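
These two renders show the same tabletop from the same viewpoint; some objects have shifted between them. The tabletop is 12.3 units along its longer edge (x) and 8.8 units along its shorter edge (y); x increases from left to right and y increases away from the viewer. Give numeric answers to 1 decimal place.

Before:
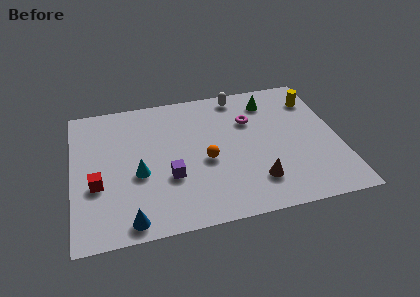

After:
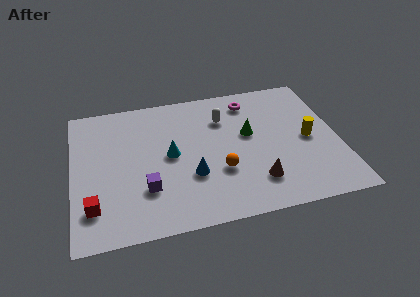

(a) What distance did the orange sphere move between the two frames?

1.0

The orange sphere moved from about (6.1, 3.8) to (6.7, 3.0), a distance of √(0.6² + 0.8²) ≈ 1.0.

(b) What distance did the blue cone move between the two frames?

3.6

The blue cone was near (2.5, 0.9) before and (5.4, 3.0) after, so it travelled √(2.9² + 2.1²) ≈ 3.6 units.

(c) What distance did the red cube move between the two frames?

1.3

The red cube was near (1.1, 3.3) before and (0.9, 2.0) after, so it travelled √(0.2² + 1.3²) ≈ 1.3 units.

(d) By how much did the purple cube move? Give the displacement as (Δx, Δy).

(-1.1, -0.5)

From the two frames, the purple cube sits at roughly (4.4, 3.1) before and (3.3, 2.6) after.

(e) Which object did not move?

the brown cone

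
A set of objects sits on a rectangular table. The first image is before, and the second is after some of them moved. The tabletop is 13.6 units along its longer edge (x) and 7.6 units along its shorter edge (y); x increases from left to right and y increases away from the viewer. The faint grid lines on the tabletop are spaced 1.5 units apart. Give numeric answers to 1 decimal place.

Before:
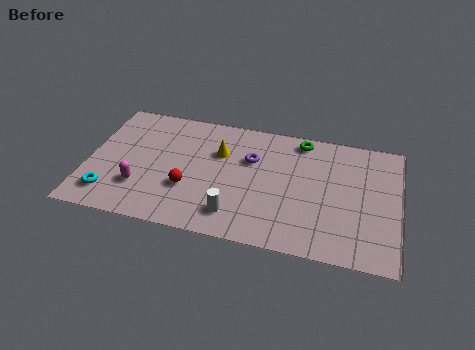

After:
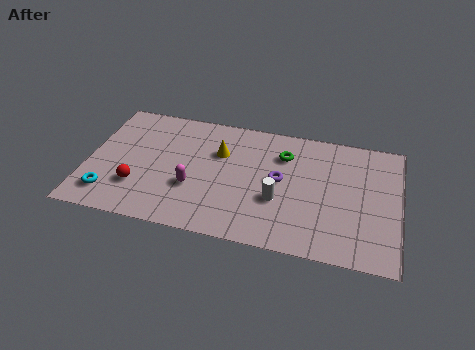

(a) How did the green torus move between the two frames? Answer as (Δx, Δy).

(-0.7, -1.1)

The green torus was at about (9.2, 6.7) and moved to about (8.5, 5.6).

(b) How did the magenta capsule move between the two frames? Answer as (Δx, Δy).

(2.3, 0.5)

The magenta capsule was at about (2.4, 2.2) and moved to about (4.7, 2.7).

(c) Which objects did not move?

the cyan torus and the yellow cone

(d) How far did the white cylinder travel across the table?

2.2

The white cylinder was near (6.6, 1.5) before and (8.4, 2.8) after, so it travelled √(1.8² + 1.3²) ≈ 2.2 units.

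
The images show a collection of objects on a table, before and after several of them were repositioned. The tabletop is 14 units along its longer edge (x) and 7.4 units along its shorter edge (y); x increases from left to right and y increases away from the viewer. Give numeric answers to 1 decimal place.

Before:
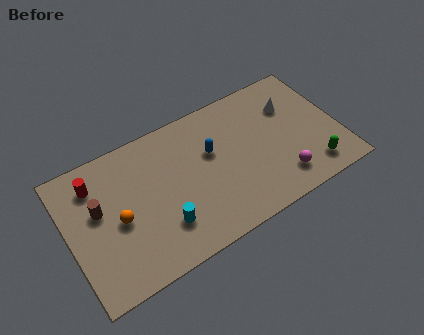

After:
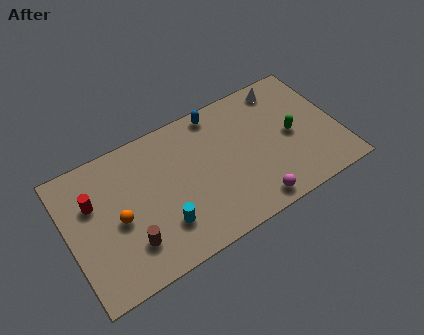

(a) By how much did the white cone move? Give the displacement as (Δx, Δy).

(-0.2, 1.2)

The white cone was at about (11.8, 5.2) and moved to about (11.6, 6.4).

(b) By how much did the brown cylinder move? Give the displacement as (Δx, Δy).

(1.3, -2.5)

From the two frames, the brown cylinder sits at roughly (1.6, 4.4) before and (2.9, 1.9) after.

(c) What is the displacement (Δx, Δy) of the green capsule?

(-0.7, 2.3)

The green capsule started near (12.3, 1.3) and ended near (11.6, 3.6).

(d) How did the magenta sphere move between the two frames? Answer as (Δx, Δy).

(-1.6, -0.6)

From the two frames, the magenta sphere sits at roughly (10.7, 1.5) before and (9.1, 0.9) after.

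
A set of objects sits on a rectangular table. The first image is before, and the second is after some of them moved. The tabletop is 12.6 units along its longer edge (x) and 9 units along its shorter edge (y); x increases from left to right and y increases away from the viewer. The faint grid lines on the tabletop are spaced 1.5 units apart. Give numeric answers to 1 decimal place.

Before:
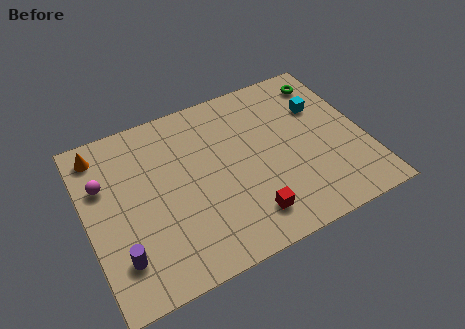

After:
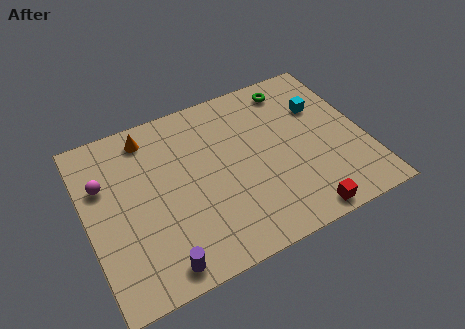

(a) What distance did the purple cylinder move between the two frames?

1.9

The purple cylinder was near (1.2, 2.1) before and (2.8, 1.0) after, so it travelled √(1.6² + 1.1²) ≈ 1.9 units.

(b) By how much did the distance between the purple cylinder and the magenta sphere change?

+1.4

The distance was about 3.9 in the first image and 5.3 in the second, so they moved 1.4 units further apart.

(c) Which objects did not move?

the magenta sphere and the cyan cube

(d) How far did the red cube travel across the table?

2.5

The red cube moved from about (6.9, 1.7) to (9.2, 0.8), a distance of √(2.3² + 0.9²) ≈ 2.5.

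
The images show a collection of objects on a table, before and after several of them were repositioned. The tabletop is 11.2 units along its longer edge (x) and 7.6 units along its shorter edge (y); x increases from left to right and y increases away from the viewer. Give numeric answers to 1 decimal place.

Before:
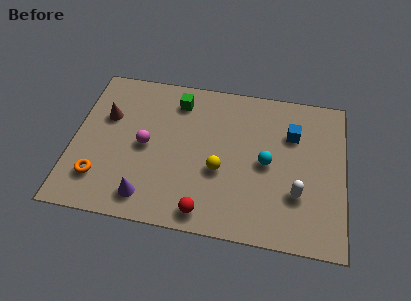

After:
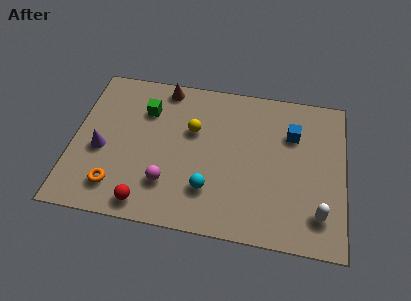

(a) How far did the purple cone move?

2.8

The purple cone was near (3.2, 1.2) before and (1.2, 3.2) after, so it travelled √(2.0² + 2.0²) ≈ 2.8 units.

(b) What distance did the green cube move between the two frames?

1.5

From (4.2, 6.2) to (2.9, 5.5), the green cube covered √(1.3² + 0.7²) ≈ 1.5 units.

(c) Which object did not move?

the blue cube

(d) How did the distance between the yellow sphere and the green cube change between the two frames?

-1.6

The distance was about 3.7 in the first image and 2.1 in the second, so they moved 1.6 units closer together.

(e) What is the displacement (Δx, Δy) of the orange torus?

(0.7, -0.3)

The orange torus was at about (1.2, 1.8) and moved to about (1.9, 1.5).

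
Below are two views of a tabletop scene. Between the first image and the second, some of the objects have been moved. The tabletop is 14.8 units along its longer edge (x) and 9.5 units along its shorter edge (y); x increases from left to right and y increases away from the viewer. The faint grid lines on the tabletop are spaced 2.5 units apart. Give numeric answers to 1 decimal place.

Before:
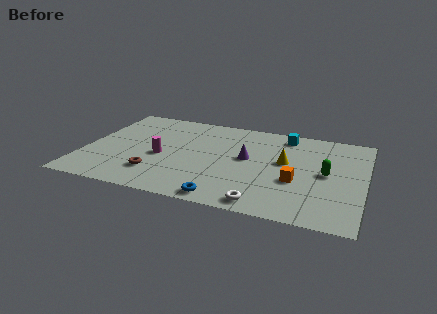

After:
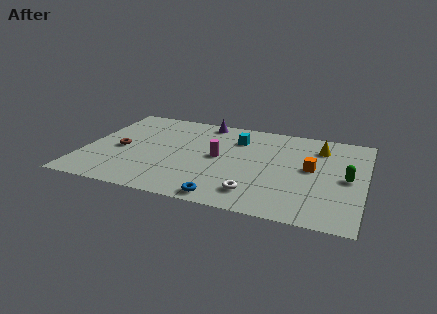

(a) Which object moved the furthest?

the purple cone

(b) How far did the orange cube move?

1.7

The orange cube moved from about (11.3, 3.6) to (12.0, 5.1), a distance of √(0.7² + 1.5²) ≈ 1.7.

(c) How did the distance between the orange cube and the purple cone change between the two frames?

+3.8

Before: roughly 3.1 units apart; after: 6.9. That's 3.8 units further apart.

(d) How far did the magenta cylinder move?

3.1

From (4.1, 4.1) to (7.1, 4.9), the magenta cylinder covered √(3.0² + 0.8²) ≈ 3.1 units.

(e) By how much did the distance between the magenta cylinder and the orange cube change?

-2.3

They were about 7.2 units apart before and 4.9 after — 2.3 units closer together.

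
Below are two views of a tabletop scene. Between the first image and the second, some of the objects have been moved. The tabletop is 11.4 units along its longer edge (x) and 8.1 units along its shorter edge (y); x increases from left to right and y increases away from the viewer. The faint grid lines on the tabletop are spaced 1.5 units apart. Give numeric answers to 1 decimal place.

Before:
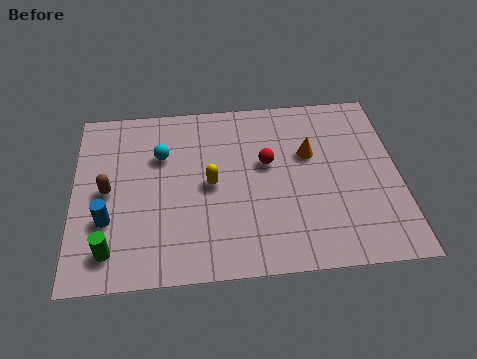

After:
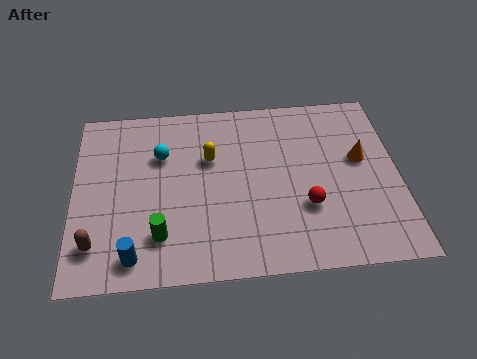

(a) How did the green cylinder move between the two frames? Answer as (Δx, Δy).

(1.7, 0.5)

The green cylinder was at about (1.3, 1.4) and moved to about (3.0, 1.9).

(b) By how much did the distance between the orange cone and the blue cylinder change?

+1.3

The distance was about 7.5 in the first image and 8.8 in the second, so they moved 1.3 units further apart.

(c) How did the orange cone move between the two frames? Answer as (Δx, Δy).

(1.8, -0.4)

The orange cone started near (8.3, 5.1) and ended near (10.1, 4.7).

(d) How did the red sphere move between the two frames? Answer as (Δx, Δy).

(1.3, -2.1)

From the two frames, the red sphere sits at roughly (6.8, 4.8) before and (8.1, 2.7) after.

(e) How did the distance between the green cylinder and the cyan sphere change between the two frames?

-0.9

Before: roughly 4.5 units apart; after: 3.6. That's 0.9 units closer together.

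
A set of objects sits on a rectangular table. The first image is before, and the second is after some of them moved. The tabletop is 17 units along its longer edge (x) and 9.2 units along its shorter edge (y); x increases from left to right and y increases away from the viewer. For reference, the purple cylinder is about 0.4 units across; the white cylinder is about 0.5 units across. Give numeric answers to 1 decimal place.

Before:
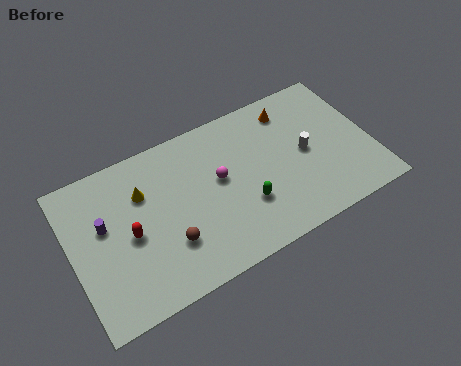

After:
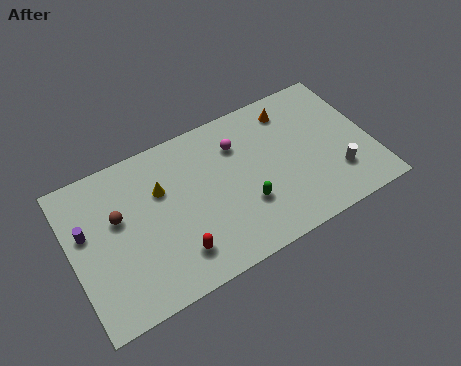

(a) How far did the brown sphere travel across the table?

3.8

The brown sphere was near (5.2, 2.8) before and (2.7, 5.6) after, so it travelled √(2.5² + 2.8²) ≈ 3.8 units.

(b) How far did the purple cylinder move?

1.0

The purple cylinder was near (1.9, 5.5) before and (0.9, 5.6) after, so it travelled √(1.0² + 0.1²) ≈ 1.0 units.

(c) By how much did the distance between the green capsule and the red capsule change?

-2.3

The distance was about 6.5 in the first image and 4.2 in the second, so they moved 2.3 units closer together.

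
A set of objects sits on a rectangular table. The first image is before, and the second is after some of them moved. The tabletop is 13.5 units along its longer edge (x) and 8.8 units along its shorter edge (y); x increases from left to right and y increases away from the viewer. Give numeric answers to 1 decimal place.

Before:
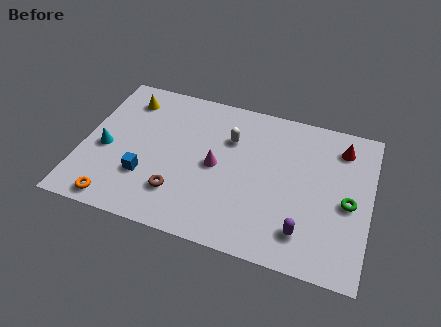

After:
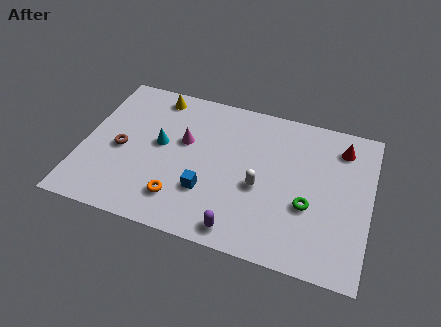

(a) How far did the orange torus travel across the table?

3.1

The orange torus was near (1.9, 0.9) before and (4.8, 1.9) after, so it travelled √(2.9² + 1.0²) ≈ 3.1 units.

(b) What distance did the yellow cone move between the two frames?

1.4

From (1.8, 7.1) to (3.1, 7.7), the yellow cone covered √(1.3² + 0.6²) ≈ 1.4 units.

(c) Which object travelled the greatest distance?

the brown torus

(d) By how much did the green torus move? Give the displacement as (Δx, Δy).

(-1.8, -0.7)

From the two frames, the green torus sits at roughly (12.5, 4.0) before and (10.7, 3.3) after.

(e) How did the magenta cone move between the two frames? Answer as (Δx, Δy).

(-1.6, 1.0)

The magenta cone was at about (6.3, 4.3) and moved to about (4.7, 5.3).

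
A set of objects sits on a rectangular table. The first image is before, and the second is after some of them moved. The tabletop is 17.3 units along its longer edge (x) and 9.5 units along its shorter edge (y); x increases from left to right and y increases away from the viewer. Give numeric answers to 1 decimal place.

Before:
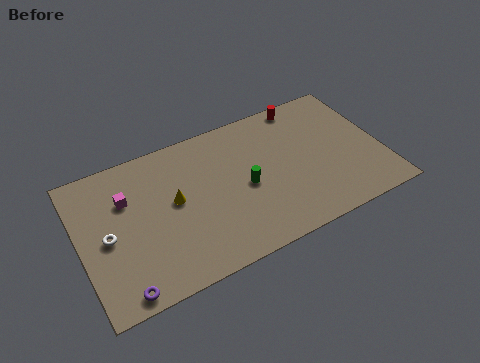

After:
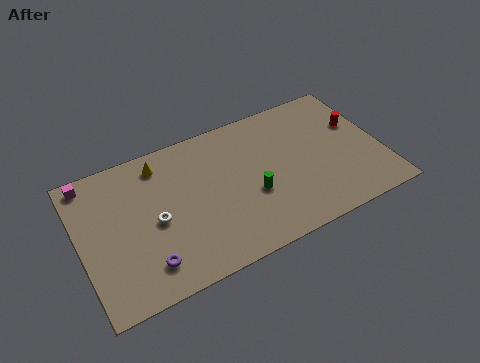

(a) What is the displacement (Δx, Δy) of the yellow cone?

(-0.5, 2.8)

From the two frames, the yellow cone sits at roughly (5.4, 5.2) before and (4.9, 8.0) after.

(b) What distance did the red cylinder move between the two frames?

3.8

The red cylinder moved from about (13.4, 8.6) to (16.2, 6.0), a distance of √(2.8² + 2.6²) ≈ 3.8.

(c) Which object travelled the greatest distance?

the red cylinder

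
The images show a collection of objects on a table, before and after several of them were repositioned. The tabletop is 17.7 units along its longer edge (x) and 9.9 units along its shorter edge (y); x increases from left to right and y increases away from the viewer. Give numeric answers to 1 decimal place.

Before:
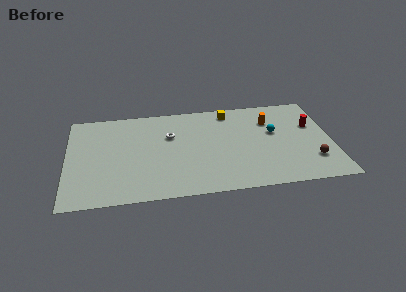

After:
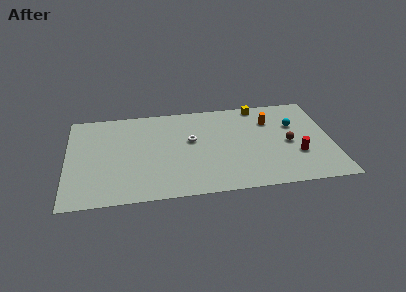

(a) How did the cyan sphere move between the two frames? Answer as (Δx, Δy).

(1.4, 0.6)

The cyan sphere was at about (13.9, 5.9) and moved to about (15.3, 6.5).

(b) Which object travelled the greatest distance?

the red cylinder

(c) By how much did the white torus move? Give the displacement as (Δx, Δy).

(1.4, -0.7)

The white torus started near (6.9, 6.5) and ended near (8.3, 5.8).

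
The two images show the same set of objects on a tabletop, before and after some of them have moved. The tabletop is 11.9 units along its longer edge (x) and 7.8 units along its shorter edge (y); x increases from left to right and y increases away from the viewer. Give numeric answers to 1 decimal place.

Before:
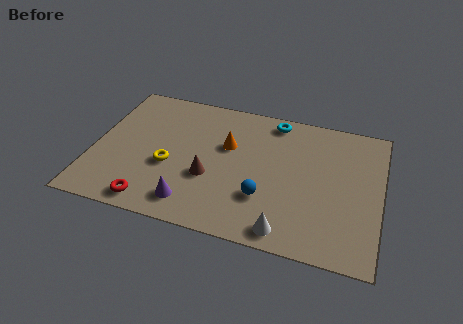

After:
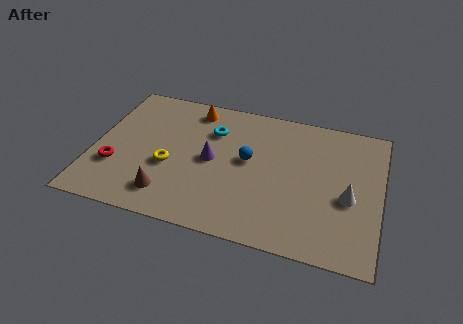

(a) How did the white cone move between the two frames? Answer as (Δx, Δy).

(2.4, 2.4)

The white cone was at about (8.2, 0.9) and moved to about (10.6, 3.3).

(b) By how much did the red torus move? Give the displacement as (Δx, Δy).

(-1.7, 1.6)

From the two frames, the red torus sits at roughly (2.7, 0.9) before and (1.0, 2.5) after.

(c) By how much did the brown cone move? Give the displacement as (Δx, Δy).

(-1.6, -1.4)

The brown cone was at about (4.9, 2.9) and moved to about (3.3, 1.5).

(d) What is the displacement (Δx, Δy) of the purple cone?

(0.6, 2.6)

From the two frames, the purple cone sits at roughly (4.3, 1.3) before and (4.9, 3.9) after.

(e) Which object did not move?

the yellow torus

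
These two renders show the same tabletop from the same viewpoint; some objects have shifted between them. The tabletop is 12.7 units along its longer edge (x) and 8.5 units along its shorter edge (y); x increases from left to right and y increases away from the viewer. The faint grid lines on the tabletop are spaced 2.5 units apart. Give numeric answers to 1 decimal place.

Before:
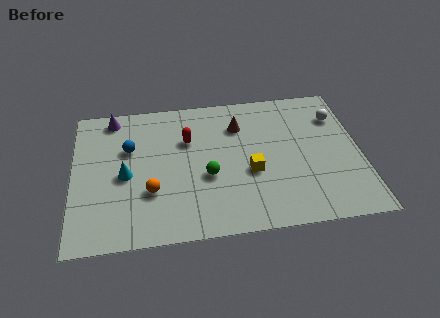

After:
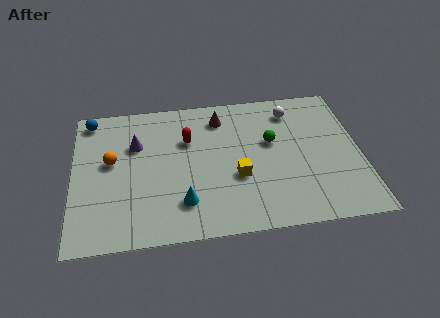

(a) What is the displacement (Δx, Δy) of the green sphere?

(2.9, 1.7)

The green sphere started near (5.9, 3.4) and ended near (8.8, 5.1).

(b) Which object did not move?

the red capsule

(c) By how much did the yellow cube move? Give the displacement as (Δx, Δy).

(-0.6, -0.2)

From the two frames, the yellow cube sits at roughly (7.8, 3.4) before and (7.2, 3.2) after.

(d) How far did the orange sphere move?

2.6

The orange sphere was near (3.4, 2.8) before and (1.7, 4.8) after, so it travelled √(1.7² + 2.0²) ≈ 2.6 units.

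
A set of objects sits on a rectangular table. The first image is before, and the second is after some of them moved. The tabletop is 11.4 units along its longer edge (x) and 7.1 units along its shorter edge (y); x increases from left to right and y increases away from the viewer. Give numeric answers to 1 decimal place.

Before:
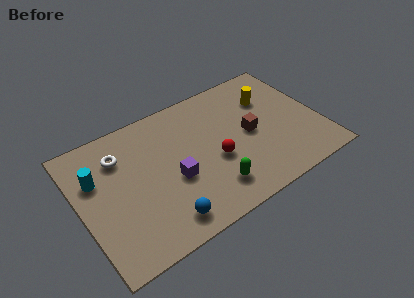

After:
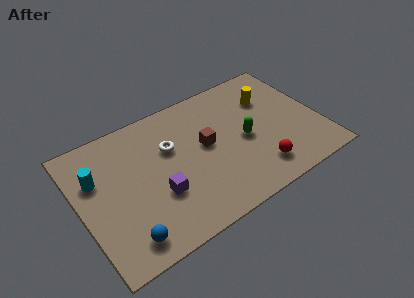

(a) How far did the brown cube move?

2.1

From (8.1, 3.5) to (6.0, 3.9), the brown cube covered √(2.1² + 0.4²) ≈ 2.1 units.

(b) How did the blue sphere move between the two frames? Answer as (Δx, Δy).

(-1.8, 0.0)

The blue sphere was at about (3.5, 1.1) and moved to about (1.7, 1.1).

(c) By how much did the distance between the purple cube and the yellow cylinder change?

+0.9

The distance was about 5.4 in the first image and 6.3 in the second, so they moved 0.9 units further apart.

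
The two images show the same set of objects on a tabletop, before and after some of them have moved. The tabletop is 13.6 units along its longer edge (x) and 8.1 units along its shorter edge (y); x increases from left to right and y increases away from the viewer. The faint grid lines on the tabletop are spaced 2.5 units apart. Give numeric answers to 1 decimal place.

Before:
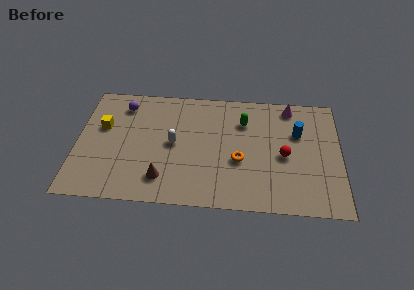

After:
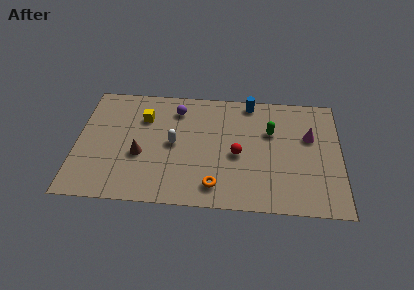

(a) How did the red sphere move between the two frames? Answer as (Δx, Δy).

(-2.4, -0.1)

The red sphere started near (10.7, 3.7) and ended near (8.3, 3.6).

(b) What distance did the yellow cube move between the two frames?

2.2

From (1.3, 5.0) to (3.4, 5.8), the yellow cube covered √(2.1² + 0.8²) ≈ 2.2 units.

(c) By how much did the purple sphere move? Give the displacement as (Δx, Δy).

(2.8, -0.1)

From the two frames, the purple sphere sits at roughly (2.3, 6.6) before and (5.1, 6.5) after.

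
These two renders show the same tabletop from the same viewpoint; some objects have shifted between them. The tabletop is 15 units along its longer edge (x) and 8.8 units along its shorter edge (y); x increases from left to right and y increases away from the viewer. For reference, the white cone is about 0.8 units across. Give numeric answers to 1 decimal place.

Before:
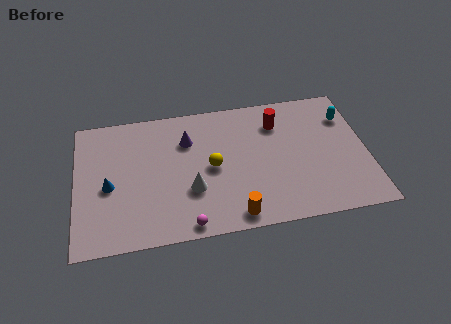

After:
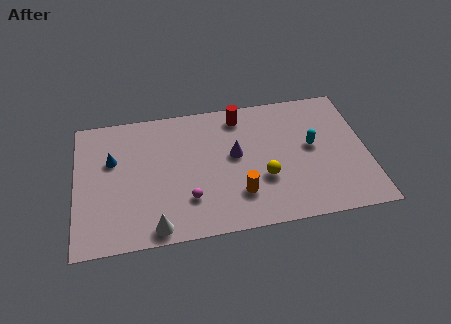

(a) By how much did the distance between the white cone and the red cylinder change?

+2.1

The distance was about 5.9 in the first image and 8.0 in the second, so they moved 2.1 units further apart.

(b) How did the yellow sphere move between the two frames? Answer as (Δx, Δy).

(2.6, -1.2)

The yellow sphere was at about (7.0, 4.3) and moved to about (9.6, 3.1).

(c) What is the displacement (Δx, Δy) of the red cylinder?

(-1.9, 0.8)

The red cylinder started near (10.5, 6.7) and ended near (8.6, 7.5).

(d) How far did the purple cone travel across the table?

2.8

From (5.8, 6.3) to (8.2, 4.9), the purple cone covered √(2.4² + 1.4²) ≈ 2.8 units.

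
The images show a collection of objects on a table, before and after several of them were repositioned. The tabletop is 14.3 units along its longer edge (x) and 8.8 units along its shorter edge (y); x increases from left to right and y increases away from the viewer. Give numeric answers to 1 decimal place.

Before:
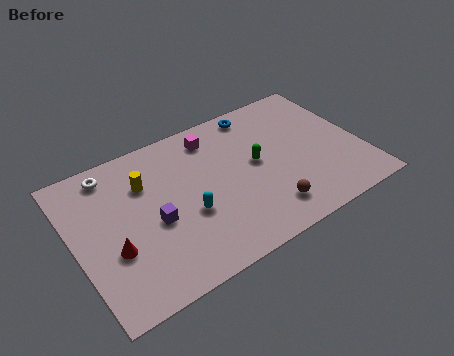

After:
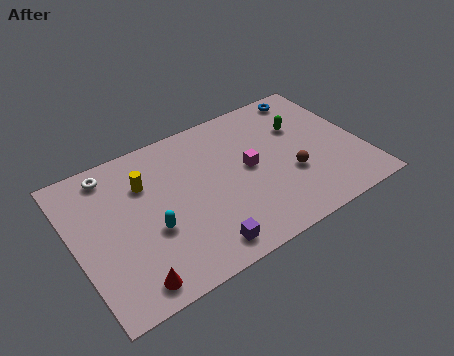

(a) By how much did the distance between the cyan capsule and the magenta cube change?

+0.9

They were about 4.3 units apart before and 5.2 after — 0.9 units further apart.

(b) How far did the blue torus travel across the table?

2.7

The blue torus moved from about (9.7, 7.8) to (12.4, 7.8), a distance of √(2.7² + 0.0²) ≈ 2.7.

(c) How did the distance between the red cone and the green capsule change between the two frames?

+3.0

The distance was about 7.6 in the first image and 10.6 in the second, so they moved 3.0 units further apart.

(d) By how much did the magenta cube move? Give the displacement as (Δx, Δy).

(1.4, -2.7)

From the two frames, the magenta cube sits at roughly (7.3, 7.3) before and (8.7, 4.6) after.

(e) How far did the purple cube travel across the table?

3.2

From (3.8, 3.8) to (5.7, 1.2), the purple cube covered √(1.9² + 2.6²) ≈ 3.2 units.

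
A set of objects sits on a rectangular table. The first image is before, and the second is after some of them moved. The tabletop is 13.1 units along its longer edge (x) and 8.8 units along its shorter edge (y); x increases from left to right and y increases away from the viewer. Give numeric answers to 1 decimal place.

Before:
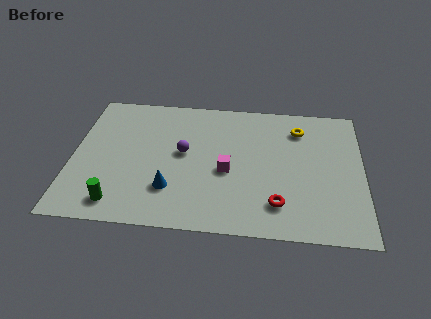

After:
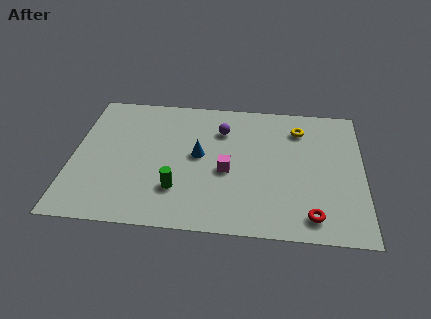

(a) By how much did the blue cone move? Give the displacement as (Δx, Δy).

(1.2, 2.3)

From the two frames, the blue cone sits at roughly (4.5, 2.4) before and (5.7, 4.7) after.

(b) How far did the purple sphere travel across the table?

2.4

The purple sphere moved from about (5.0, 4.8) to (6.7, 6.5), a distance of √(1.7² + 1.7²) ≈ 2.4.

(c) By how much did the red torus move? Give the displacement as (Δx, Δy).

(1.5, -0.6)

From the two frames, the red torus sits at roughly (9.3, 1.9) before and (10.8, 1.3) after.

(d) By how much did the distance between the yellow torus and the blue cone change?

-2.3

Before: roughly 7.3 units apart; after: 5.0. That's 2.3 units closer together.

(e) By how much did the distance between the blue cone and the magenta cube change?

-1.3

They were about 2.9 units apart before and 1.6 after — 1.3 units closer together.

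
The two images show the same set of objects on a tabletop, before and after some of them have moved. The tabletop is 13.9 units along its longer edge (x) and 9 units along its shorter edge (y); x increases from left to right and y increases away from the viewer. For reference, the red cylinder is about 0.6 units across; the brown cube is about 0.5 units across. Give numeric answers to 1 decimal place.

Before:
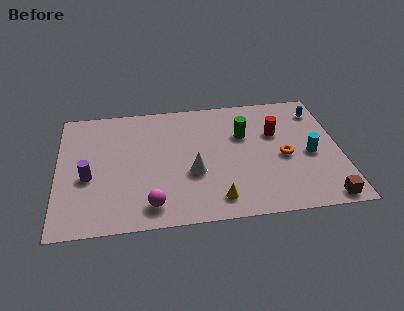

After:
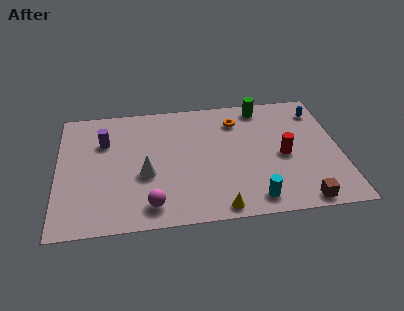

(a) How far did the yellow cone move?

0.6

From (7.7, 1.4) to (7.8, 0.8), the yellow cone covered √(0.1² + 0.6²) ≈ 0.6 units.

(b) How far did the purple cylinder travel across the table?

2.6

The purple cylinder moved from about (1.5, 3.7) to (2.3, 6.2), a distance of √(0.8² + 2.5²) ≈ 2.6.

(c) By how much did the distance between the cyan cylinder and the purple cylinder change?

-2.1

The distance was about 10.9 in the first image and 8.8 in the second, so they moved 2.1 units closer together.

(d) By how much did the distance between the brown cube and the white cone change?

+1.2

Before: roughly 6.8 units apart; after: 8.0. That's 1.2 units further apart.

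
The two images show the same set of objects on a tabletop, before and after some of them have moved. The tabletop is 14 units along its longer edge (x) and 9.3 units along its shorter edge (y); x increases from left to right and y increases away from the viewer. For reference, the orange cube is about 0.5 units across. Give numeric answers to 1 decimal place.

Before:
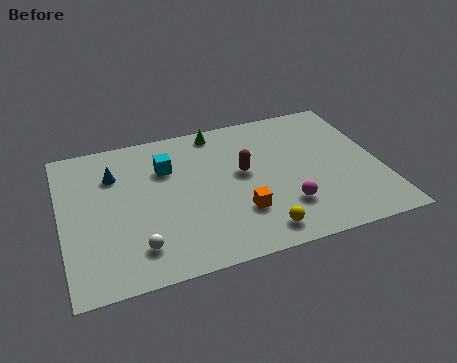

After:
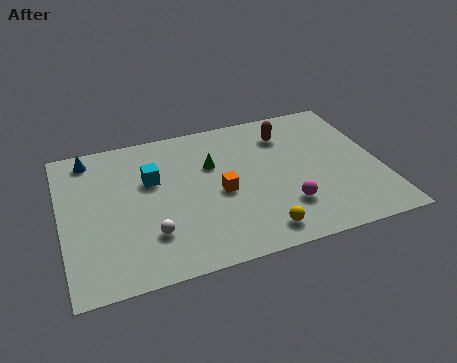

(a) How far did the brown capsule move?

2.9

The brown capsule moved from about (8.0, 5.2) to (10.1, 7.2), a distance of √(2.1² + 2.0²) ≈ 2.9.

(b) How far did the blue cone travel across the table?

1.7

The blue cone was near (2.4, 6.7) before and (1.4, 8.1) after, so it travelled √(1.0² + 1.4²) ≈ 1.7 units.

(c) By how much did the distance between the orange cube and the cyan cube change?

-1.4

Before: roughly 4.8 units apart; after: 3.4. That's 1.4 units closer together.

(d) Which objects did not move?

the yellow sphere and the magenta sphere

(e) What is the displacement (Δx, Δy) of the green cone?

(-0.4, -2.2)

From the two frames, the green cone sits at roughly (7.1, 8.3) before and (6.7, 6.1) after.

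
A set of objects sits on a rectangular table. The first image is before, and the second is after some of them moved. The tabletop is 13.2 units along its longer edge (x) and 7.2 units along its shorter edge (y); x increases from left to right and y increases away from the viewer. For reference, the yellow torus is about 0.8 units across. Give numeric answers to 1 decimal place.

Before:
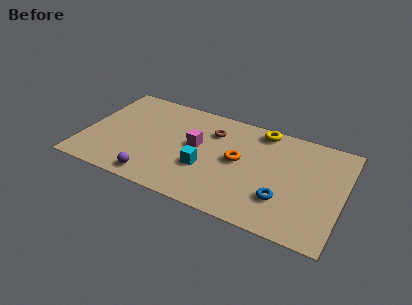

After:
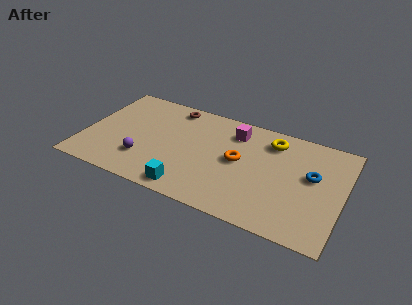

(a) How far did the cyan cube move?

1.8

The cyan cube was near (6.3, 2.6) before and (5.7, 0.9) after, so it travelled √(0.6² + 1.7²) ≈ 1.8 units.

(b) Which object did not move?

the orange torus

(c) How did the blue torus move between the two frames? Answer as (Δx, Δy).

(1.3, 2.1)

From the two frames, the blue torus sits at roughly (10.3, 2.1) before and (11.6, 4.2) after.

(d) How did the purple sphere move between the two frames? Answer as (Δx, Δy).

(-0.7, 1.1)

The purple sphere was at about (3.9, 0.9) and moved to about (3.2, 2.0).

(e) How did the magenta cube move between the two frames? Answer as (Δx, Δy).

(1.8, 1.7)

From the two frames, the magenta cube sits at roughly (5.7, 4.0) before and (7.5, 5.7) after.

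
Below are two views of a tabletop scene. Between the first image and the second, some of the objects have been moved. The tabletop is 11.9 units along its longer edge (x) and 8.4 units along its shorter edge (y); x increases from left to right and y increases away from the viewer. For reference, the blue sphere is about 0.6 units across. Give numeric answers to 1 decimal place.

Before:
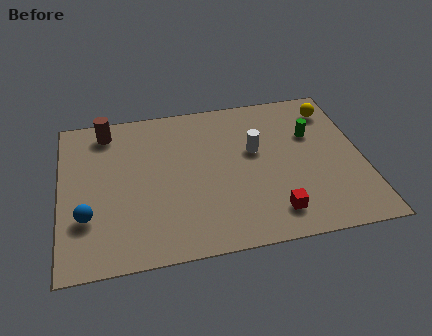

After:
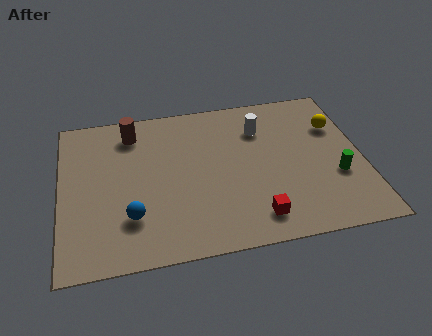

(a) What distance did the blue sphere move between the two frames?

1.7

The blue sphere moved from about (1.0, 2.6) to (2.7, 2.3), a distance of √(1.7² + 0.3²) ≈ 1.7.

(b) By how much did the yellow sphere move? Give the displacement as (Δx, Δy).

(0.1, -1.0)

The yellow sphere started near (10.9, 6.8) and ended near (11.0, 5.8).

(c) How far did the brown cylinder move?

1.0

The brown cylinder moved from about (1.9, 7.2) to (2.9, 6.9), a distance of √(1.0² + 0.3²) ≈ 1.0.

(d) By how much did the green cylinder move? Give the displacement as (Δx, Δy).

(0.8, -2.5)

The green cylinder started near (10.0, 5.5) and ended near (10.8, 3.0).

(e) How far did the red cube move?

0.7

The red cube was near (8.2, 1.5) before and (7.5, 1.4) after, so it travelled √(0.7² + 0.1²) ≈ 0.7 units.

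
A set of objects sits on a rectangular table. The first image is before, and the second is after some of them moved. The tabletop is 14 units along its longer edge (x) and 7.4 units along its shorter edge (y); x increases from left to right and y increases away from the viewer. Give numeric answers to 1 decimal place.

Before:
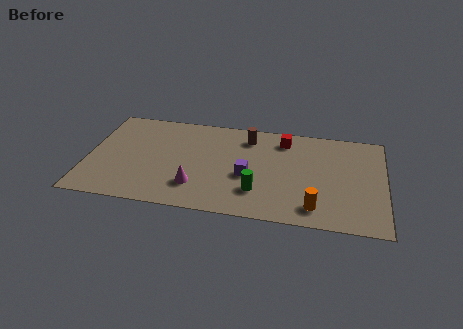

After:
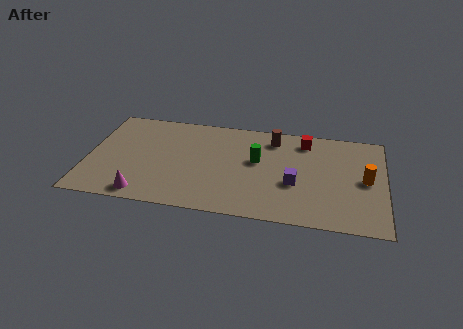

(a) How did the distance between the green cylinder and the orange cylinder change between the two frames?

+2.3

Before: roughly 2.8 units apart; after: 5.1. That's 2.3 units further apart.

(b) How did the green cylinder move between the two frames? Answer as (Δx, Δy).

(-0.1, 2.3)

The green cylinder was at about (8.1, 2.0) and moved to about (8.0, 4.3).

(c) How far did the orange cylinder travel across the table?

3.3

The orange cylinder was near (10.8, 1.3) before and (13.1, 3.7) after, so it travelled √(2.3² + 2.4²) ≈ 3.3 units.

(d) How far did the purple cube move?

2.2

The purple cube moved from about (7.6, 3.1) to (9.8, 2.9), a distance of √(2.2² + 0.2²) ≈ 2.2.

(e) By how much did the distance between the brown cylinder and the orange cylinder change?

-0.7

Before: roughly 5.7 units apart; after: 5.0. That's 0.7 units closer together.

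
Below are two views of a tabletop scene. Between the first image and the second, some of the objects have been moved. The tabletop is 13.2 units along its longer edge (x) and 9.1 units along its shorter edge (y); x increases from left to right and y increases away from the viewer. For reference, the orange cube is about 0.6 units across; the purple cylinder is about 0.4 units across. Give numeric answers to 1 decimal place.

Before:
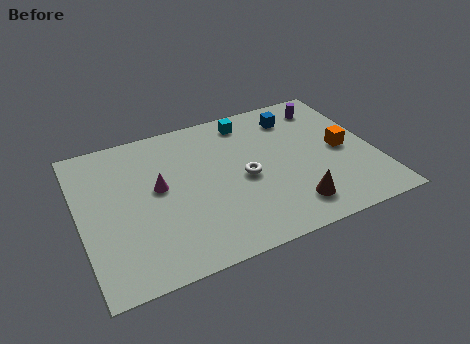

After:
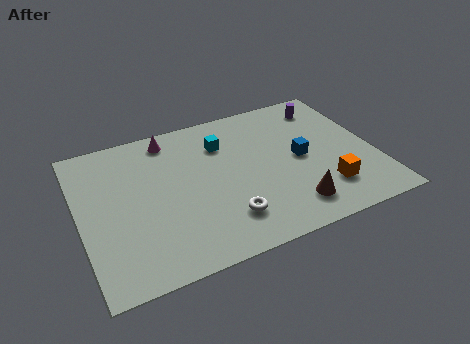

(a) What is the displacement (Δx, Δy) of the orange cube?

(-1.1, -2.2)

The orange cube was at about (11.8, 4.4) and moved to about (10.7, 2.2).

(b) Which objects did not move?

the brown cone and the purple cylinder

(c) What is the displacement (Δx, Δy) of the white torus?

(-1.1, -2.1)

From the two frames, the white torus sits at roughly (7.3, 4.2) before and (6.2, 2.1) after.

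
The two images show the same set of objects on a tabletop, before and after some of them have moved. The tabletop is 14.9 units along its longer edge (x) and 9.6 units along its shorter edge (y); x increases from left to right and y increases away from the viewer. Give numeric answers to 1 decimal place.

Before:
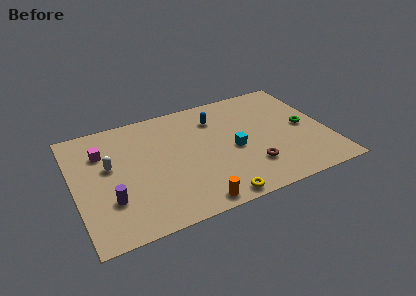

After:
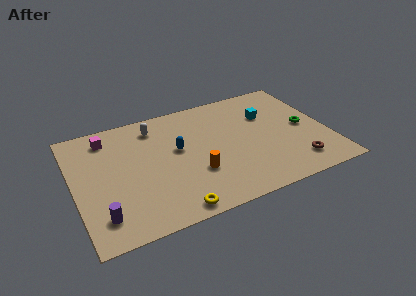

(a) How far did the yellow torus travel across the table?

2.5

The yellow torus moved from about (7.8, 0.8) to (5.3, 0.9), a distance of √(2.5² + 0.1²) ≈ 2.5.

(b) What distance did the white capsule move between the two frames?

3.7

From (2.1, 5.6) to (5.0, 7.9), the white capsule covered √(2.9² + 2.3²) ≈ 3.7 units.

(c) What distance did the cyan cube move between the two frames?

3.2

The cyan cube was near (9.3, 4.3) before and (11.6, 6.5) after, so it travelled √(2.3² + 2.2²) ≈ 3.2 units.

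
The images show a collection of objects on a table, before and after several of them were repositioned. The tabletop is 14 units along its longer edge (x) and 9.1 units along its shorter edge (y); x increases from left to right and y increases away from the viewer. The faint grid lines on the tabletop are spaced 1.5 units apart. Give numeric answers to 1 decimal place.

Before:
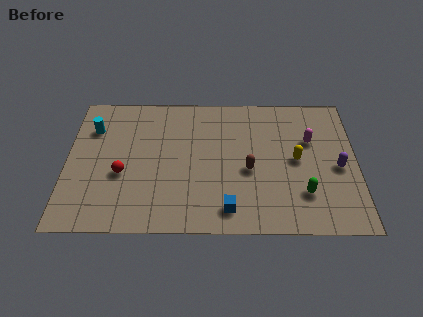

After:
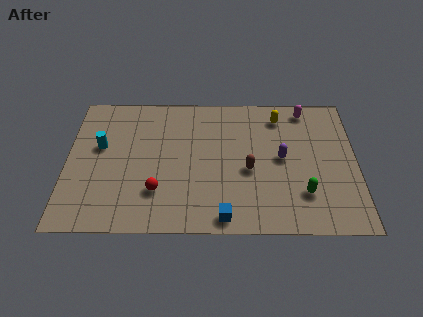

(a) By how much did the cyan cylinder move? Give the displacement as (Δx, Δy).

(0.4, -1.2)

The cyan cylinder started near (1.2, 6.6) and ended near (1.6, 5.4).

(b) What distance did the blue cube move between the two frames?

0.5

From (7.8, 1.4) to (7.6, 0.9), the blue cube covered √(0.2² + 0.5²) ≈ 0.5 units.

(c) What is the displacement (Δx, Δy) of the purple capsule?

(-2.7, 0.6)

From the two frames, the purple capsule sits at roughly (13.1, 4.1) before and (10.4, 4.7) after.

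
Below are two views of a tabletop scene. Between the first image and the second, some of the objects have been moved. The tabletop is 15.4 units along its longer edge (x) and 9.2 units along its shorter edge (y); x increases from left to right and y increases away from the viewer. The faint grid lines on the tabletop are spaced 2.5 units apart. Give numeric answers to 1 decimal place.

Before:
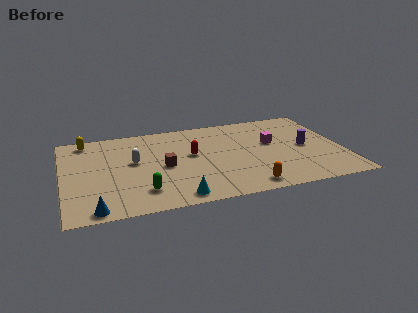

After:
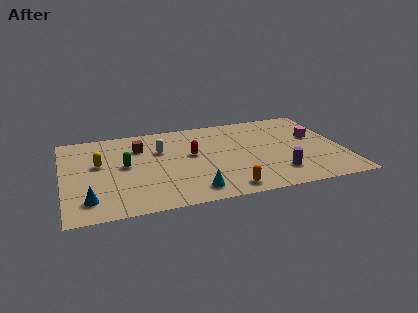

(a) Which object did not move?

the red capsule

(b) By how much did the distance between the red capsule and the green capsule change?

-0.6

Before: roughly 4.3 units apart; after: 3.7. That's 0.6 units closer together.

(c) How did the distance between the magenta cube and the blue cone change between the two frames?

+2.2

They were about 11.0 units apart before and 13.2 after — 2.2 units further apart.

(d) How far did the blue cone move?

1.0

The blue cone moved from about (1.6, 0.8) to (1.3, 1.8), a distance of √(0.3² + 1.0²) ≈ 1.0.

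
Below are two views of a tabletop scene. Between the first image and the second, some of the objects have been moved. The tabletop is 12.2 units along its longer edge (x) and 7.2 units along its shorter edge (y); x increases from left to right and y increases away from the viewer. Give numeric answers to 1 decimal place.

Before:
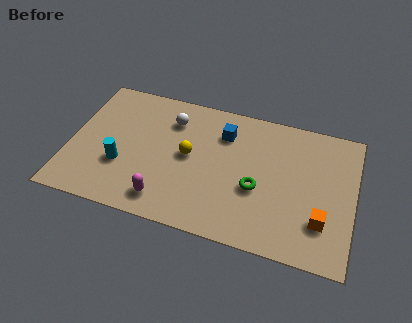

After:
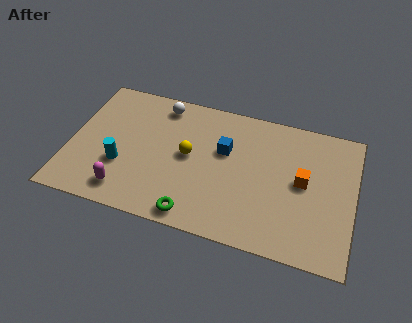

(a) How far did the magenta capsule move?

1.7

The magenta capsule moved from about (4.3, 1.2) to (2.6, 1.2), a distance of √(1.7² + 0.0²) ≈ 1.7.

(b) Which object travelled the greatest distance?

the green torus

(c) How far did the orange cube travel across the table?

2.0

From (10.9, 2.0) to (10.0, 3.8), the orange cube covered √(0.9² + 1.8²) ≈ 2.0 units.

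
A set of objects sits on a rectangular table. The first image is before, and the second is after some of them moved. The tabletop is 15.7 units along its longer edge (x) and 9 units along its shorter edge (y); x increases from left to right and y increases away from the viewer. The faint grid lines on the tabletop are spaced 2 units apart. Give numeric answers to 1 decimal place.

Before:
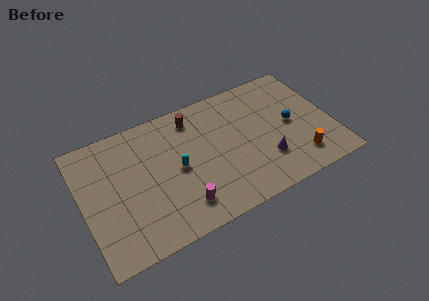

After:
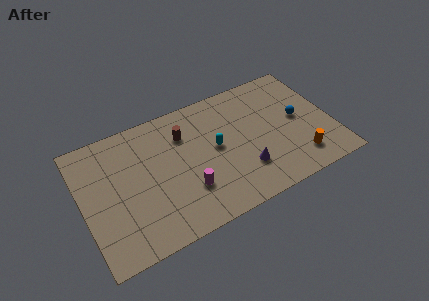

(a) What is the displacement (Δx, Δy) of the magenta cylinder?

(0.5, 0.9)

The magenta cylinder started near (5.8, 1.8) and ended near (6.3, 2.7).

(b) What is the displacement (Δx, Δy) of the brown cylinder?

(-0.7, -0.9)

The brown cylinder was at about (7.3, 7.5) and moved to about (6.6, 6.6).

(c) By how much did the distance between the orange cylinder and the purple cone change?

+1.3

They were about 2.2 units apart before and 3.5 after — 1.3 units further apart.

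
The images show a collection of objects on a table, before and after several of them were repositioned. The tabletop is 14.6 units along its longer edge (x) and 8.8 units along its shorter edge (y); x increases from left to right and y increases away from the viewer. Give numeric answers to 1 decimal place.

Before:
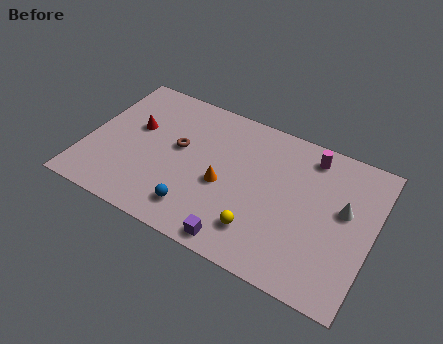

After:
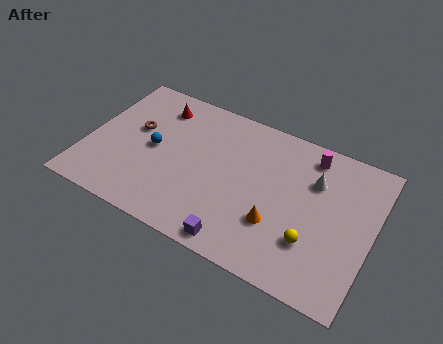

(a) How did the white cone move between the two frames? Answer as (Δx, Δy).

(-1.6, 1.0)

The white cone started near (13.1, 5.1) and ended near (11.5, 6.1).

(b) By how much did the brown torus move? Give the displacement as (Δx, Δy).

(-2.3, 0.2)

From the two frames, the brown torus sits at roughly (4.6, 5.0) before and (2.3, 5.2) after.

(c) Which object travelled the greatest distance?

the blue sphere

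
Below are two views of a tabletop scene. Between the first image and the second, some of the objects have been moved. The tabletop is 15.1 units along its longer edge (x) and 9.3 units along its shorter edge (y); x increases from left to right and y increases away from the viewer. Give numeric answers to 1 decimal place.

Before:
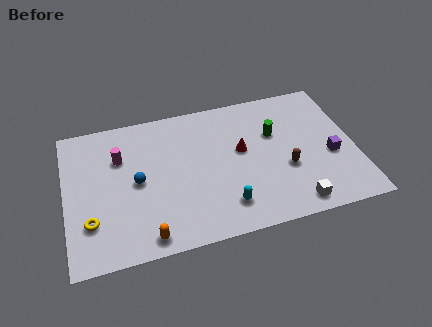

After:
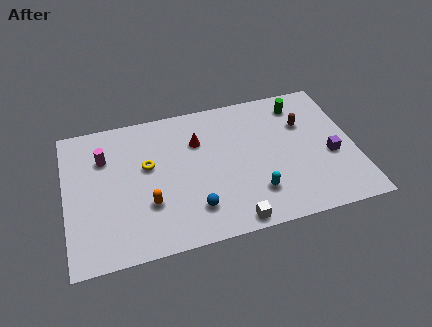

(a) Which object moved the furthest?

the yellow torus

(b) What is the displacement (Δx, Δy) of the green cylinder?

(1.5, 1.7)

The green cylinder was at about (11.0, 6.0) and moved to about (12.5, 7.7).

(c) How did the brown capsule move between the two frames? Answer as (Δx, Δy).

(1.2, 2.8)

From the two frames, the brown capsule sits at roughly (11.4, 3.5) before and (12.6, 6.3) after.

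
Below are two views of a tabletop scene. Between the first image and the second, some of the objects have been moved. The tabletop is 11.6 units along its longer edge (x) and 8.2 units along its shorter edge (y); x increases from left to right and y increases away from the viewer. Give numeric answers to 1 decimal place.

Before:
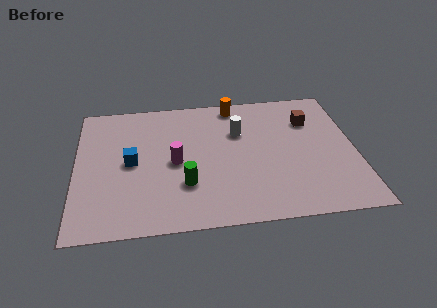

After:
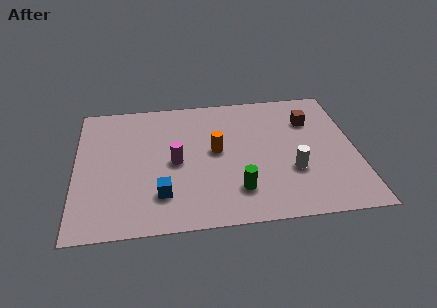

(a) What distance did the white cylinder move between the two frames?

3.4

The white cylinder moved from about (6.8, 5.5) to (8.9, 2.8), a distance of √(2.1² + 2.7²) ≈ 3.4.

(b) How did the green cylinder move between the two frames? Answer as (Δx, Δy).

(2.1, -0.6)

The green cylinder was at about (4.5, 2.5) and moved to about (6.6, 1.9).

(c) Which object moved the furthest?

the white cylinder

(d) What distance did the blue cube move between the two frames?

2.4

The blue cube moved from about (2.3, 4.1) to (3.5, 2.0), a distance of √(1.2² + 2.1²) ≈ 2.4.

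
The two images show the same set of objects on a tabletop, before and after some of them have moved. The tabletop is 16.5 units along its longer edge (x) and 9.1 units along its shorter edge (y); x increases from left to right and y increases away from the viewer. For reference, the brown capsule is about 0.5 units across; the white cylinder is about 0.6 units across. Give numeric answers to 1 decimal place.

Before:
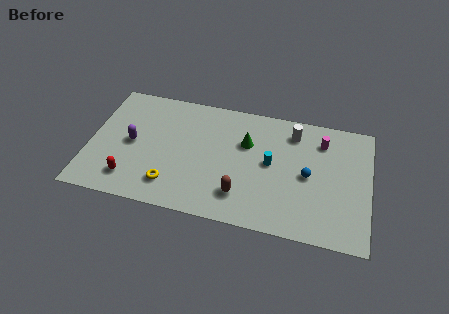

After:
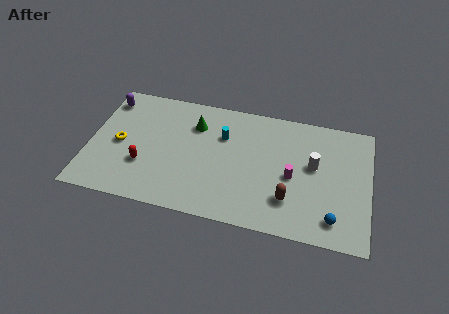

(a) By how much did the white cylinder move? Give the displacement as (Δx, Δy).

(1.3, -2.2)

From the two frames, the white cylinder sits at roughly (11.9, 7.4) before and (13.2, 5.2) after.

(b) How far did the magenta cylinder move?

3.4

The magenta cylinder was near (13.6, 7.1) before and (12.0, 4.1) after, so it travelled √(1.6² + 3.0²) ≈ 3.4 units.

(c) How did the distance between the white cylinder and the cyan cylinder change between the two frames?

+2.6

They were about 2.9 units apart before and 5.5 after — 2.6 units further apart.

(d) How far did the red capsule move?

1.4

The red capsule was near (2.6, 1.8) before and (3.3, 3.0) after, so it travelled √(0.7² + 1.2²) ≈ 1.4 units.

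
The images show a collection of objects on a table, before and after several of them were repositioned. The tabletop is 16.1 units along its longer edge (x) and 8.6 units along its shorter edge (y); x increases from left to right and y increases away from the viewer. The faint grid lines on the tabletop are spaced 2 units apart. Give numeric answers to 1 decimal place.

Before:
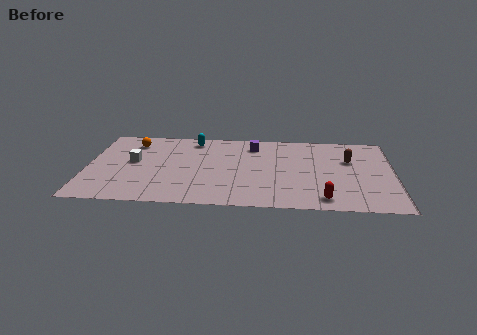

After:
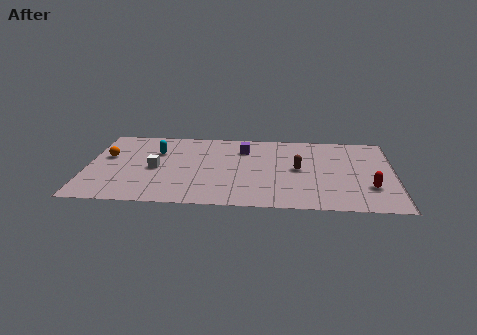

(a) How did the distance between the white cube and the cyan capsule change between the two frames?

-2.2

The distance was about 4.1 in the first image and 1.9 in the second, so they moved 2.2 units closer together.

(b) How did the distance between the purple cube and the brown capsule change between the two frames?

-1.7

Before: roughly 5.3 units apart; after: 3.6. That's 1.7 units closer together.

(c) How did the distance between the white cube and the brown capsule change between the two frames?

-3.9

The distance was about 11.4 in the first image and 7.5 in the second, so they moved 3.9 units closer together.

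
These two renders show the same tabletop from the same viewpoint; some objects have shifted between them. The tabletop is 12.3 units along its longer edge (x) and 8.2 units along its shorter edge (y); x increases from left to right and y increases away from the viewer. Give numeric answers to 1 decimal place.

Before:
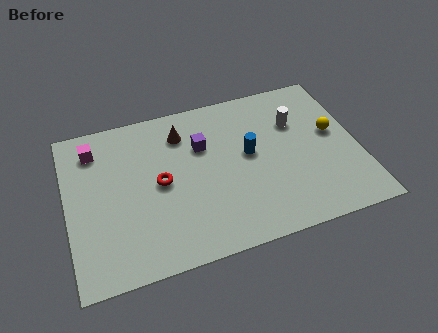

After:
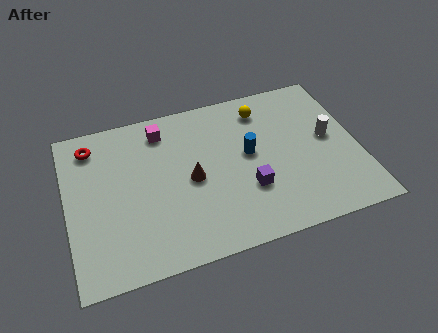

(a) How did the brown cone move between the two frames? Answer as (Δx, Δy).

(0.2, -2.5)

The brown cone started near (5.0, 6.4) and ended near (5.2, 3.9).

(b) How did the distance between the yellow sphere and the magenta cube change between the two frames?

-5.9

They were about 10.2 units apart before and 4.3 after — 5.9 units closer together.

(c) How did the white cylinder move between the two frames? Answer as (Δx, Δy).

(1.3, -1.2)

From the two frames, the white cylinder sits at roughly (9.8, 5.6) before and (11.1, 4.4) after.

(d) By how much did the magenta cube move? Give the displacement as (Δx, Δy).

(2.9, 0.2)

The magenta cube started near (1.3, 6.6) and ended near (4.2, 6.8).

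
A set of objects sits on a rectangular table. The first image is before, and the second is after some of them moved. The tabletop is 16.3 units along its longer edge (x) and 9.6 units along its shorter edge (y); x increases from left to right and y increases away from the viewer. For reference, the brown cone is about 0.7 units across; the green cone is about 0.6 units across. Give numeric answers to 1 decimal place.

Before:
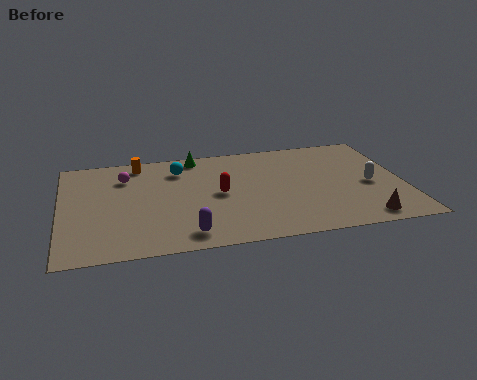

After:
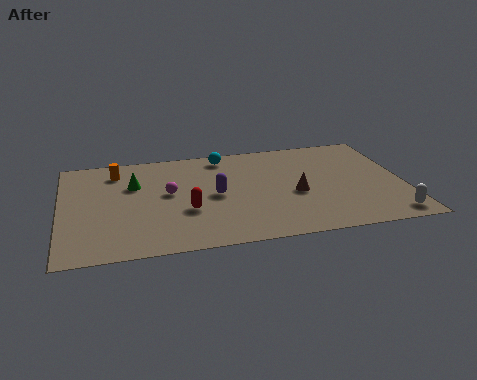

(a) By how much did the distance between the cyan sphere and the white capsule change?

+0.8

Before: roughly 9.6 units apart; after: 10.4. That's 0.8 units further apart.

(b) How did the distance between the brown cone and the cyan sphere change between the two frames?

-5.1

The distance was about 10.5 in the first image and 5.4 in the second, so they moved 5.1 units closer together.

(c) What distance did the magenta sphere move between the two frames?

2.8

From (3.1, 7.2) to (5.1, 5.3), the magenta sphere covered √(2.0² + 1.9²) ≈ 2.8 units.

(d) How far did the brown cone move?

4.2

The brown cone was near (14.1, 1.2) before and (11.1, 4.1) after, so it travelled √(3.0² + 2.9²) ≈ 4.2 units.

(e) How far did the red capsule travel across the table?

2.1

From (7.5, 4.8) to (5.9, 3.5), the red capsule covered √(1.6² + 1.3²) ≈ 2.1 units.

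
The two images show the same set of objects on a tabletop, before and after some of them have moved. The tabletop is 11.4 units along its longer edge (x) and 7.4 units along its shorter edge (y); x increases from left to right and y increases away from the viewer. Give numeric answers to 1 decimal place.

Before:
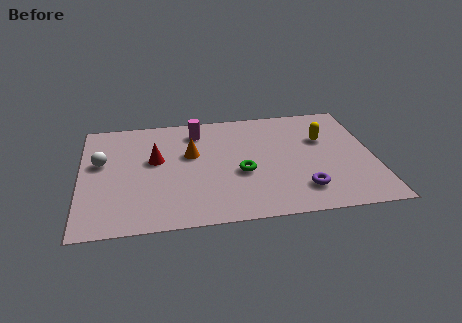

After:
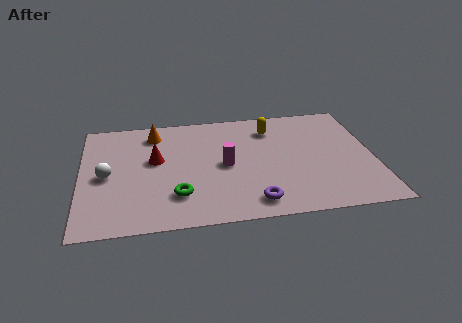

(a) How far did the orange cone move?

2.1

The orange cone moved from about (4.3, 4.5) to (2.9, 6.1), a distance of √(1.4² + 1.6²) ≈ 2.1.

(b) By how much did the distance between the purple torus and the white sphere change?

-2.1

The distance was about 8.2 in the first image and 6.1 in the second, so they moved 2.1 units closer together.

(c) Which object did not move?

the red cone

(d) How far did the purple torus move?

2.0

The purple torus moved from about (8.5, 1.6) to (6.6, 1.1), a distance of √(1.9² + 0.5²) ≈ 2.0.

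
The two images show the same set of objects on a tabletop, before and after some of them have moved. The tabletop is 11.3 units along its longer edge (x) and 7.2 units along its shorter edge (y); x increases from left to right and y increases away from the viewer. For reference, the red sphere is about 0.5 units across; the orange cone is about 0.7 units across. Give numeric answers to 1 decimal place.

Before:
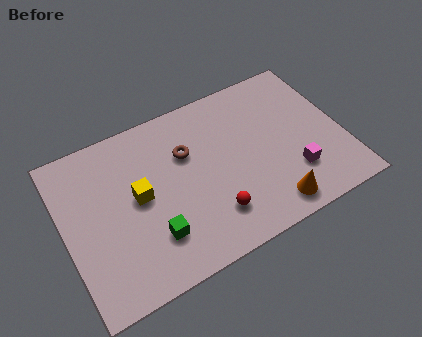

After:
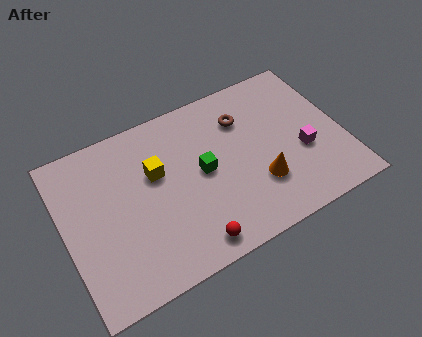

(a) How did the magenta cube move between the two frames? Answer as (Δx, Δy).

(0.5, 0.8)

The magenta cube started near (9.1, 2.0) and ended near (9.6, 2.8).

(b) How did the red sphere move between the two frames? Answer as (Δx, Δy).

(-1.0, -0.8)

From the two frames, the red sphere sits at roughly (5.7, 1.7) before and (4.7, 0.9) after.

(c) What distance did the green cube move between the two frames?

2.9

The green cube was near (3.3, 1.9) before and (5.6, 3.7) after, so it travelled √(2.3² + 1.8²) ≈ 2.9 units.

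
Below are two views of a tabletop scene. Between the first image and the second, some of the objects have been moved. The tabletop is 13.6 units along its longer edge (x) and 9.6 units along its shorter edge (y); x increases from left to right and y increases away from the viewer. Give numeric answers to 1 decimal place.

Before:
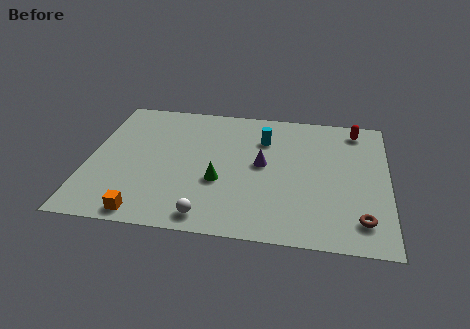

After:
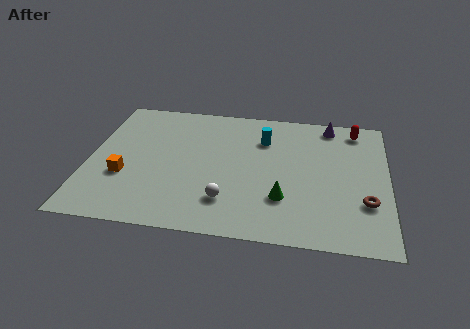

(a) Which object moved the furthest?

the purple cone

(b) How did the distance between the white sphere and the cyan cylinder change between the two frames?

-1.4

They were about 6.3 units apart before and 4.9 after — 1.4 units closer together.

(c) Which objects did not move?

the cyan cylinder and the red capsule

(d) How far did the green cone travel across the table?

3.0

The green cone moved from about (6.0, 3.6) to (8.9, 2.8), a distance of √(2.9² + 0.8²) ≈ 3.0.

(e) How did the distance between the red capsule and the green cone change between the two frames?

-1.3

Before: roughly 7.7 units apart; after: 6.4. That's 1.3 units closer together.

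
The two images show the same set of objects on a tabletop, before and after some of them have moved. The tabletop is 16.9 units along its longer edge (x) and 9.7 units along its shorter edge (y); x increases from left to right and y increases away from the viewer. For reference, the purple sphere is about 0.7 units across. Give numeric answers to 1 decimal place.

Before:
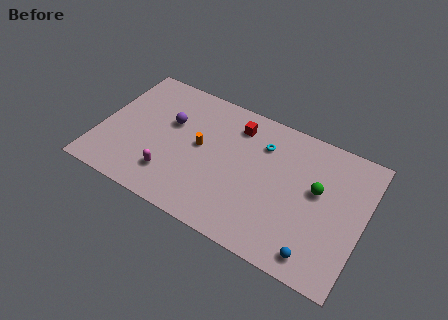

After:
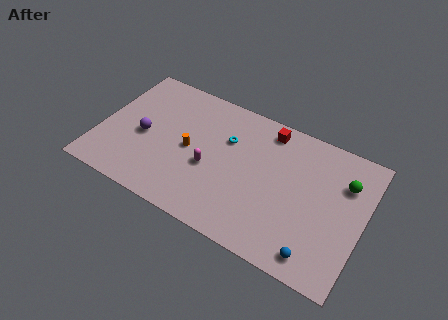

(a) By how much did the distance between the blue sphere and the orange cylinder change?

+0.3

They were about 8.9 units apart before and 9.2 after — 0.3 units further apart.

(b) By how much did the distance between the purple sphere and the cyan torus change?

-0.4

Before: roughly 6.0 units apart; after: 5.6. That's 0.4 units closer together.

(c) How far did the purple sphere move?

2.3

From (4.3, 6.1) to (2.8, 4.4), the purple sphere covered √(1.5² + 1.7²) ≈ 2.3 units.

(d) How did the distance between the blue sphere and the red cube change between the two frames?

-0.7

They were about 8.8 units apart before and 8.1 after — 0.7 units closer together.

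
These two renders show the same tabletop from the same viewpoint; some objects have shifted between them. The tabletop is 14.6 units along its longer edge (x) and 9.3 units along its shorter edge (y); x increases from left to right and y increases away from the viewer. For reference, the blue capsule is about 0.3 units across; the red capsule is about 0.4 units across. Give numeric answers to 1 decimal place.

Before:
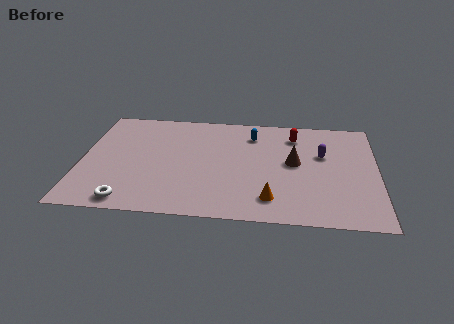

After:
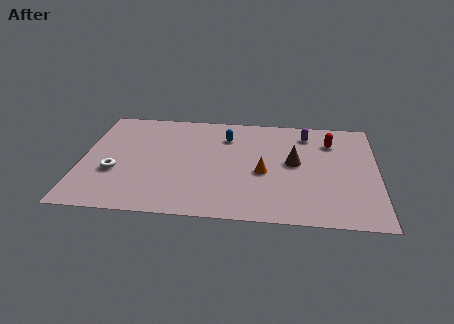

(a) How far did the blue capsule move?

1.3

From (8.4, 7.3) to (7.1, 7.0), the blue capsule covered √(1.3² + 0.3²) ≈ 1.3 units.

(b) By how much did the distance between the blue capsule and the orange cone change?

-2.0

They were about 5.6 units apart before and 3.6 after — 2.0 units closer together.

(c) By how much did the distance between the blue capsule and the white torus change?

-2.1

Before: roughly 8.6 units apart; after: 6.5. That's 2.1 units closer together.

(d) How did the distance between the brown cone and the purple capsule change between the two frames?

+1.1

The distance was about 1.6 in the first image and 2.7 in the second, so they moved 1.1 units further apart.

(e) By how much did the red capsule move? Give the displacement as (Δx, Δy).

(1.8, -0.4)

The red capsule was at about (10.5, 7.4) and moved to about (12.3, 7.0).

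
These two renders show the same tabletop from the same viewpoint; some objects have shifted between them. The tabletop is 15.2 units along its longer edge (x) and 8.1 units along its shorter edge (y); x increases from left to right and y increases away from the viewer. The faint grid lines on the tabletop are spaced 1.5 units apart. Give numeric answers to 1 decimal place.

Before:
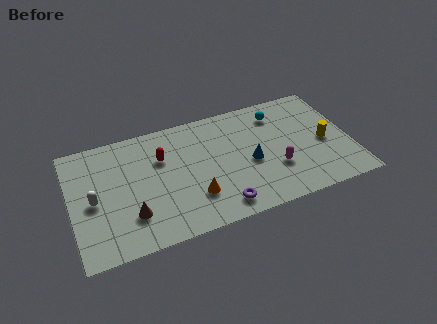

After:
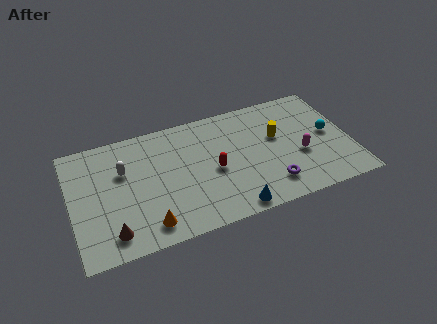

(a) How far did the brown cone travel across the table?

1.4

The brown cone moved from about (3.1, 2.2) to (2.0, 1.4), a distance of √(1.1² + 0.8²) ≈ 1.4.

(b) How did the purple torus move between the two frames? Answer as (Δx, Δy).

(2.8, 0.5)

From the two frames, the purple torus sits at roughly (7.8, 1.2) before and (10.6, 1.7) after.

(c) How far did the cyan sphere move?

3.5

The cyan sphere was near (11.5, 6.5) before and (14.1, 4.2) after, so it travelled √(2.6² + 2.3²) ≈ 3.5 units.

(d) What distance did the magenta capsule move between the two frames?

1.5

From (11.0, 2.7) to (12.4, 3.2), the magenta capsule covered √(1.4² + 0.5²) ≈ 1.5 units.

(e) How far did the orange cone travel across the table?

2.8

The orange cone moved from about (6.5, 2.3) to (3.9, 1.3), a distance of √(2.6² + 1.0²) ≈ 2.8.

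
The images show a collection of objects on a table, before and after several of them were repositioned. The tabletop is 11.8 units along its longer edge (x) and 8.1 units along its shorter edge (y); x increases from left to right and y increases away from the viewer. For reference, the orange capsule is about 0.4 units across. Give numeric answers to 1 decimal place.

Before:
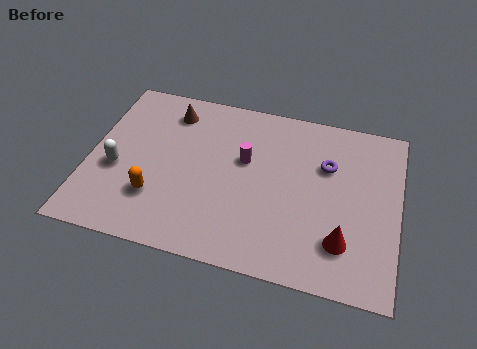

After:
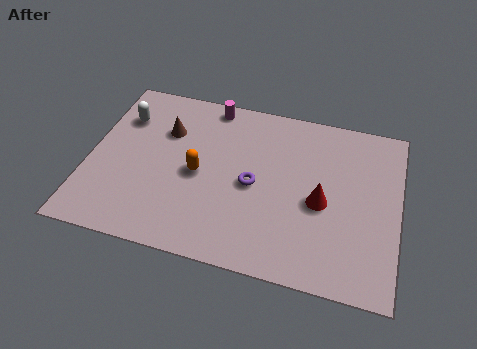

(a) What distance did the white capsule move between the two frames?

2.6

The white capsule moved from about (1.1, 3.3) to (1.1, 5.9), a distance of √(0.0² + 2.6²) ≈ 2.6.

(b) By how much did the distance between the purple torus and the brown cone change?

-2.3

They were about 6.2 units apart before and 3.9 after — 2.3 units closer together.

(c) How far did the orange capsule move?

2.1

The orange capsule moved from about (2.7, 2.3) to (4.2, 3.8), a distance of √(1.5² + 1.5²) ≈ 2.1.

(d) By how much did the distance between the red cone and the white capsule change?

-0.7

The distance was about 8.8 in the first image and 8.1 in the second, so they moved 0.7 units closer together.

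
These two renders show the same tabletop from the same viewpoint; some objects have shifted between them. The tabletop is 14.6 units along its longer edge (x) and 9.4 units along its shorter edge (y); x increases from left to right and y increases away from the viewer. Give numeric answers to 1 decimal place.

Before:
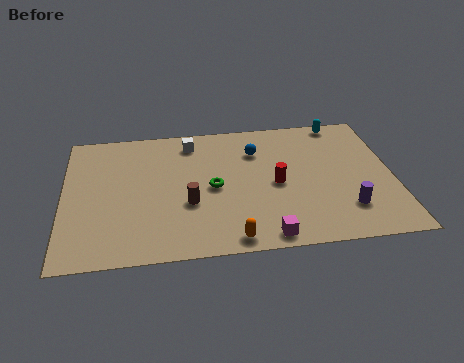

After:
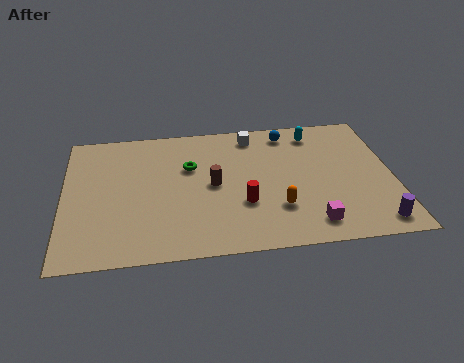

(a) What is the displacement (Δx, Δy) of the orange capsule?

(2.1, 1.8)

The orange capsule started near (7.3, 0.9) and ended near (9.4, 2.7).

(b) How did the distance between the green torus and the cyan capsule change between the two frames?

-1.2

They were about 7.2 units apart before and 6.0 after — 1.2 units closer together.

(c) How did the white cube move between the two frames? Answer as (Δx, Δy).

(2.8, 0.2)

The white cube started near (5.7, 7.9) and ended near (8.5, 8.1).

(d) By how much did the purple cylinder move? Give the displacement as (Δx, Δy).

(1.2, -1.1)

The purple cylinder started near (12.4, 2.3) and ended near (13.6, 1.2).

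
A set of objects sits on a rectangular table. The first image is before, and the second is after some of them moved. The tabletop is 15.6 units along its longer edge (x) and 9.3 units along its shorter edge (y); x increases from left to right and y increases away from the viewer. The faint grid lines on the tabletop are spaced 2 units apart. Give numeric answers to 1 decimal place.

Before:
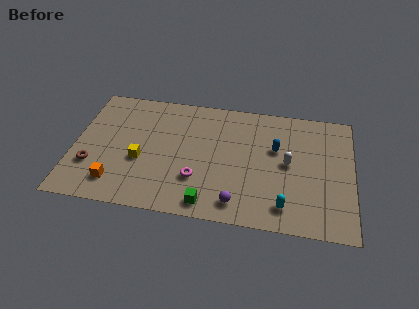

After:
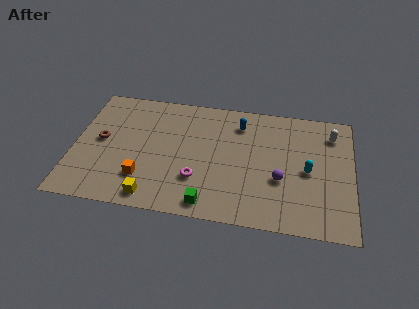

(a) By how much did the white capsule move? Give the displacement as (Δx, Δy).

(2.4, 2.6)

From the two frames, the white capsule sits at roughly (12.0, 4.8) before and (14.4, 7.4) after.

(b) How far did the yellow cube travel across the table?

2.7

From (3.8, 3.7) to (4.6, 1.1), the yellow cube covered √(0.8² + 2.6²) ≈ 2.7 units.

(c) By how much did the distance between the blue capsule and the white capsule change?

+4.0

The distance was about 1.2 in the first image and 5.2 in the second, so they moved 4.0 units further apart.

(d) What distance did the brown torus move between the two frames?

2.0

The brown torus moved from about (1.1, 2.9) to (1.5, 4.9), a distance of √(0.4² + 2.0²) ≈ 2.0.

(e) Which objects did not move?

the green cube and the magenta torus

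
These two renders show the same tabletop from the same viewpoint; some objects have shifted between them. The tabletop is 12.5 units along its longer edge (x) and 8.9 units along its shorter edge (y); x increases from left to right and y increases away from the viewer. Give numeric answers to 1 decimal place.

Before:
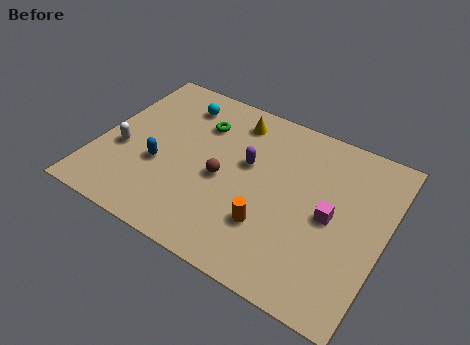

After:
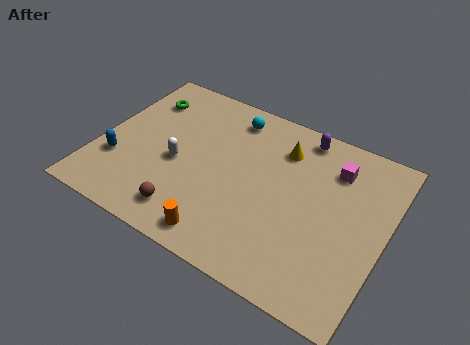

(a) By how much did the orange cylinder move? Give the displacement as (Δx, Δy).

(-1.8, -1.5)

The orange cylinder started near (7.8, 2.6) and ended near (6.0, 1.1).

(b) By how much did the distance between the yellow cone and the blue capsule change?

+3.0

They were about 4.8 units apart before and 7.8 after — 3.0 units further apart.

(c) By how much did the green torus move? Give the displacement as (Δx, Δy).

(-2.7, 0.3)

The green torus was at about (4.1, 6.5) and moved to about (1.4, 6.8).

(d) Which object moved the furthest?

the purple capsule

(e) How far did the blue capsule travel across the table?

1.9

The blue capsule was near (2.8, 3.4) before and (1.0, 2.8) after, so it travelled √(1.8² + 0.6²) ≈ 1.9 units.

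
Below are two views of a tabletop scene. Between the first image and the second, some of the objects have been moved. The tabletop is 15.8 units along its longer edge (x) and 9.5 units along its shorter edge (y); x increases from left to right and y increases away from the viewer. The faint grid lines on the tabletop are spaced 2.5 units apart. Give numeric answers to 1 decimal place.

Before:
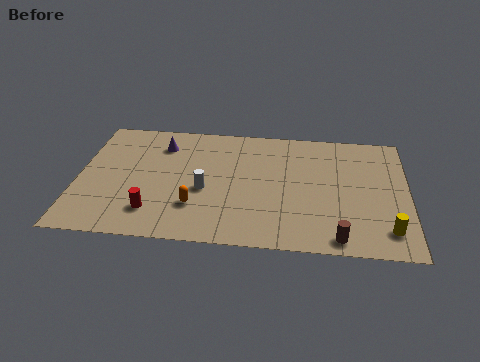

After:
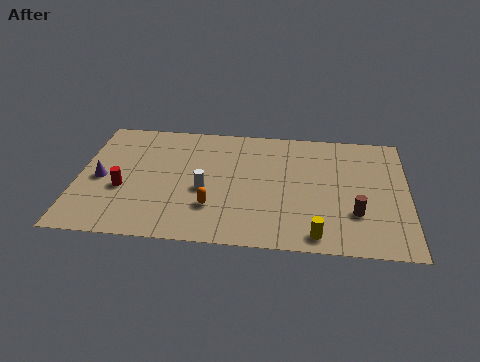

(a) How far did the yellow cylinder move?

3.4

The yellow cylinder moved from about (14.8, 1.8) to (11.5, 1.1), a distance of √(3.3² + 0.7²) ≈ 3.4.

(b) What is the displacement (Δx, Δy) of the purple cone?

(-2.8, -3.0)

The purple cone started near (3.9, 7.4) and ended near (1.1, 4.4).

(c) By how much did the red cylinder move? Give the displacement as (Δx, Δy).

(-1.5, 1.6)

The red cylinder started near (3.7, 2.1) and ended near (2.2, 3.7).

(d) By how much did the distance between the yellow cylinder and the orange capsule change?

-3.9

They were about 9.1 units apart before and 5.2 after — 3.9 units closer together.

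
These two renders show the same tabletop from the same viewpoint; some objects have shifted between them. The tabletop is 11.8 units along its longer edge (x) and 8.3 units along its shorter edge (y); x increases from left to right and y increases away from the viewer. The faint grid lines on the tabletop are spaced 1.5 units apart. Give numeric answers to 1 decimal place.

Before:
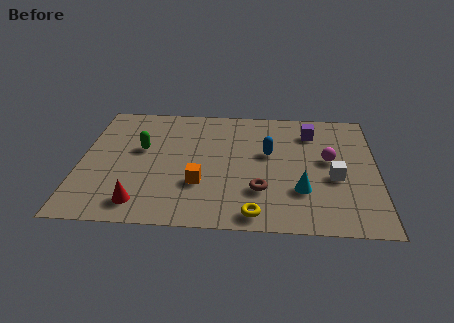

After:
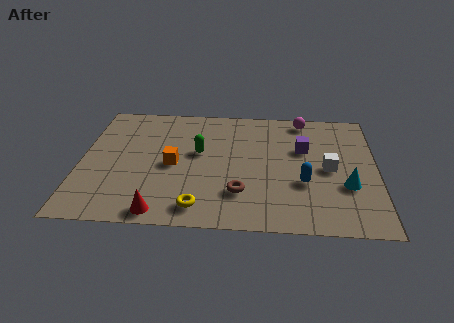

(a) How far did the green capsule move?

2.3

The green capsule moved from about (2.4, 4.9) to (4.7, 4.8), a distance of √(2.3² + 0.1²) ≈ 2.3.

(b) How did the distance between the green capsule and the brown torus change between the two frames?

-2.3

They were about 5.4 units apart before and 3.1 after — 2.3 units closer together.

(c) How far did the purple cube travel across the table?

1.2

The purple cube moved from about (9.2, 6.5) to (8.9, 5.3), a distance of √(0.3² + 1.2²) ≈ 1.2.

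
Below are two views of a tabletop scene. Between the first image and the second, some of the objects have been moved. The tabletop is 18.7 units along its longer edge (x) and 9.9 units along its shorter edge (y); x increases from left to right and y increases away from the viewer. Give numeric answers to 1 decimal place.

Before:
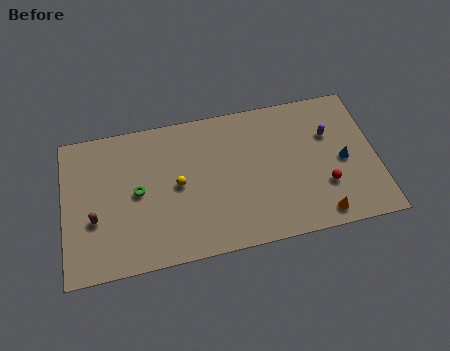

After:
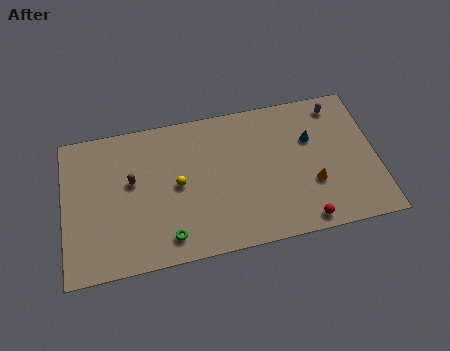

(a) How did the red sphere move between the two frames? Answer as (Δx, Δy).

(-1.4, -2.1)

From the two frames, the red sphere sits at roughly (15.5, 3.1) before and (14.1, 1.0) after.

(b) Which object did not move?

the yellow sphere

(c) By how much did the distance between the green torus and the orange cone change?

-2.5

They were about 11.4 units apart before and 8.9 after — 2.5 units closer together.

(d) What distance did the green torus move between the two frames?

3.8

From (4.4, 5.0) to (6.1, 1.6), the green torus covered √(1.7² + 3.4²) ≈ 3.8 units.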